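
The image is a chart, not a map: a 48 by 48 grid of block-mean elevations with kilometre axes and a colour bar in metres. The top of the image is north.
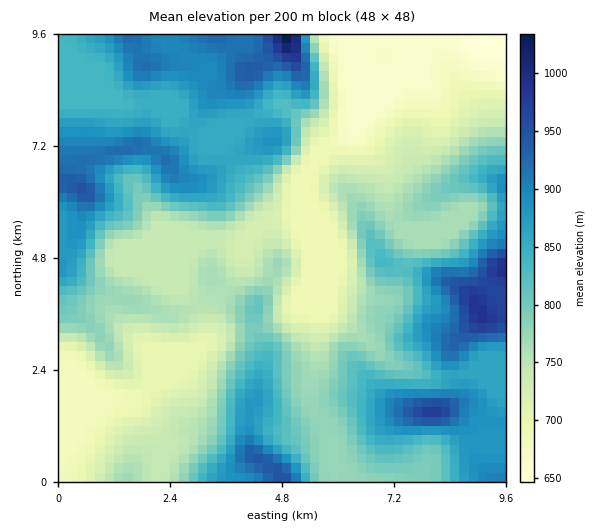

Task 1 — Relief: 650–1040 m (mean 800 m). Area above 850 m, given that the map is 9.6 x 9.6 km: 27.9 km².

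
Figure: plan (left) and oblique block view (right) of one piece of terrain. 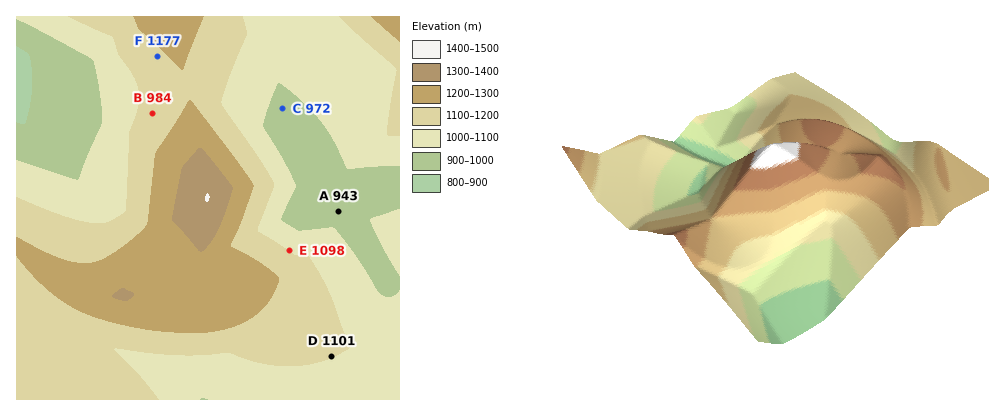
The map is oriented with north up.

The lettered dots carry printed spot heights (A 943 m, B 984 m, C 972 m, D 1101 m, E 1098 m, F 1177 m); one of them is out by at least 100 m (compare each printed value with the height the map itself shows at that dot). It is B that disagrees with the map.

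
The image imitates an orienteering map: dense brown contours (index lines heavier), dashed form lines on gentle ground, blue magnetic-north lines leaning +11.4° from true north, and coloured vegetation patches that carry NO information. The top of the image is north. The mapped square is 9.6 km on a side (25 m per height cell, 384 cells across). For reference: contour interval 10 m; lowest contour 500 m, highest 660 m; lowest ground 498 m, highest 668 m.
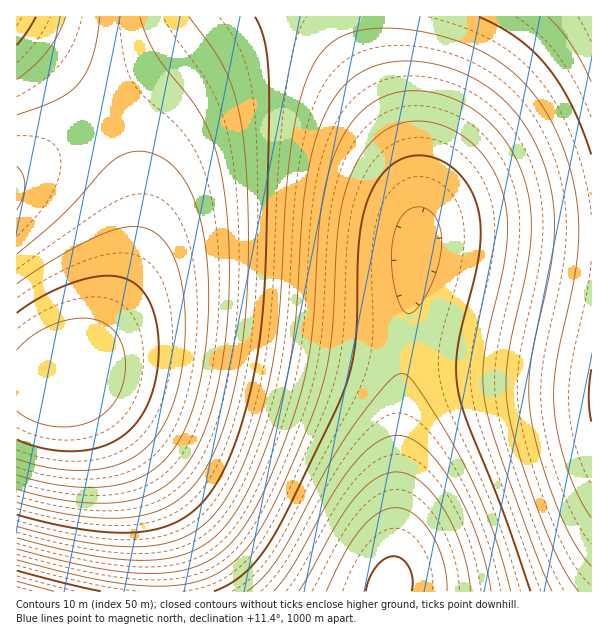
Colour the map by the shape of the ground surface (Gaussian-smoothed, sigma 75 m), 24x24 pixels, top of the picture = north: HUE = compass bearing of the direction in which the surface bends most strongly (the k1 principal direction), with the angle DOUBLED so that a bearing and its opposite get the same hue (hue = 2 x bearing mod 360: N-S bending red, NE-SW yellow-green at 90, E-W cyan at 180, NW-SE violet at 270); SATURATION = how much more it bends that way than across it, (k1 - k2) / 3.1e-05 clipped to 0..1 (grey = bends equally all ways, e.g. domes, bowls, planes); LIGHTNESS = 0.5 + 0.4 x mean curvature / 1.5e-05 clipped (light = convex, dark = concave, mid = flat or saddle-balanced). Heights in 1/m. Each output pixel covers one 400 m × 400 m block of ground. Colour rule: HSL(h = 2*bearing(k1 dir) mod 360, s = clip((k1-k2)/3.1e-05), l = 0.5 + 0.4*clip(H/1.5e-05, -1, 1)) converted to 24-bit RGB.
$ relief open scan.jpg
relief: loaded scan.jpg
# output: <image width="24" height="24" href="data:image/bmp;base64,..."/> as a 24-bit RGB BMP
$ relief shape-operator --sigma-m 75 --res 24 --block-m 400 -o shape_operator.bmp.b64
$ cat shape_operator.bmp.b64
<image width="24" height="24" href="data:image/bmp;base64,Qk32BgAAAAAAADYAAAAoAAAAGAAAABgAAAABABgAAAAAAMAGAAATCwAAEwsAAAAAAAAAAAAAin6GiZ2Sk7akoc24st/Jw+zX0/Xh0vnfw/vXg/q5OvmdC9qADYpZC0AwCyglDh0lEhMhHxQfKRQcYCQunzEzzWJP3qmI7+C+jKCkkbqsms63p97Dt+nPx/HZ1fbg0/jcx/bTkOq1VtugLbmOIXhsEzo9DB0nChMpDA4nFREiLB4uWztGkFtRvpZw3cyb9PLLn7q+oc/DqN7JsujPvu/VyvPb1Pbe1fbbxO/MmNuya8KlRqGeLl5xFytDChIpBgstBwosDQ4mJSQ+UExdiINrurqD29+m8vfTuNDUud/Xu+jZv+7axfLbyvPbz/Pa0fLVvubDncqwea6sUXSVMkF1GB5RBwosAwUwBAcvCxAvJTJXS2N1cJV7pL6M0eKs8PfU1ePn0+zp0e/nz/HkzPLgyvHbye7Ux+rLuNq6n7uufIykUFGYNC+BGxZkCAdBAAEzAQUyCxhOI0B0RneSb6iWmMSSy+Ox7vfU3uft3O7v2vHt2fLr1PDly+zbxOfPv9/Bssyynayue3akW0mhPSuRIBR7CgVfAAE8AAdFCSBzIEyWQYavcrevmMmeyeK17fbV3uPt3eju3O3v3O/t3O7pzubawt3KutK6sb6umpinfm6nXUSqPSehHxGUBgGCAANhAAxrAyWcG1O5QIrHeLrBn8quyN+47PPR3N3v3eHu3uTt3+fs4enq1N7axdHFwMe3tLOqmpGlemqpVUKxMyWyEw2vAAKhAAmFABKRACjBE1DdSYXUf7HIp8i9ytq87O/N4d3u4t7t5N/s5uHq5+Do2dDUzsLAxbmxtKejm4+jc2unR0WxJyy0Dhm0AA+qABCQABeaACjIFErfSnnSf6HDqL+8zdK46ubC6eDr7N/s7d7q7d7n5tDZ3cHI1bO1zK6puqKeopCjcXChSlWoLUCoFSykAhuaABSAABiHBSmuHUe/QmrBeI+xoK6qysSo5daw6+Dk7Nvi69Lb6cfS5rzG4rG53Kmr1Kqkw6ScpZOZeHmbUWKgMk2dGjiUCCSFABZtABdxDCqOI0OfQ1+lcH6foZqTxLGV4cWd18G83re647K55qy15qew5aSo4qOi3ayizambrZaTg4GWWWqYOFSSHzyFDSdxAhVXAhVXECdwJT6BQ1eKaXGKmIuCvaGC3LWJxa6P0J2Q25OP4pGR5pOU55mX5qSd5LKi1rCct5yRloeTYm2OP1WGJDx2ECVeBRJABRE9ESNVJThmQU9xY2h1j4Bwt5Vv16d3uK9bxJRl0Yht24Z2442A55mM6amY6bqj3reewaCPnYWEbWuGRlB6KTdnEyBMBg4tBw8sER08IzFOPElbWWRkhHphr45d0J5ljJ80taA9x5BJ04tc3JFv456C6K+U7MGj472fyaGMqIF8hmqCU0xwLS9ZFRo8CQ4qCRAqDhYmHyo5NENITFhKeXdSo41Qx5tWVHsZhJUmsqgxyqRB1KJd3qp35reP7Mai58Ce0J6Is3ZykV5xa0ltPC5PGRYwDA0nDREmERciGSMnKzk0QFA6ZW9ElJBHvqBILmkQUYUdfKEsr706ysBY1b104MGM6sqf57+c1JaDvmhrok9tej9qUCxWJRczEg4lDg8lEhchGSQnKDkxNVA0U2s/fIpHr6lKEnERLIkdTaAtd7c+o8FayMt12MmL5Mqb5LmX1Yp+x2BwtENzjzZzailoORtGFg0mEA4lFBknIC81LEZBN1pDRHBCZIhNkaNWEH4rGpMtKaYuSLc6eL5WpsNyzs6H3MaV3a+Q1Hp3zFh1wjh7oS99fiZ2UR1cJxM9GBIyHSI7JztGMVVSOWdUQ3lUT4tQcp1cD49IF59II65JM7tITr9MhL1rs8KCz76O1KCI0G93z1B8zTCEsiiIkyOFax9zPRpXKBxLJyxPL0dYNmVmO3VmQoVmTZRmW6BkD6NpFa1lH7diLb9gQcFfYbhilrV7vrOIx41/y2Z80EiE0yuOwCSTpyGUhyGMVyFxPCZlMjVlOFRsPHN3PoV5QpN5SaB5Vap8E7ePF7uDHr97KcF2OsByVbVxdqlzqqSDt3d4xFyDz0CN1iiYyyGfuSGjoiSjcyiMUTJ+PT57QmF/QoCKQZaOQqONRa6NT7WRG8q7HMelIMWVKcKLNryESrKAZ6B+kZR/p26CvFKNzDmY1iik0yKsySKzuSi4jjGmaT6XTUqRTW2TSo2cRqikQ7OhQ76hTMGjLsTXJ9LJKMqwLMKfNreURaqOWpmLcHuImmKRs0iaxjak0yqv2CW61ifEzS7Npzu+f0qvXlamWHenVJitTrW2Sr+yScewTMyz"/>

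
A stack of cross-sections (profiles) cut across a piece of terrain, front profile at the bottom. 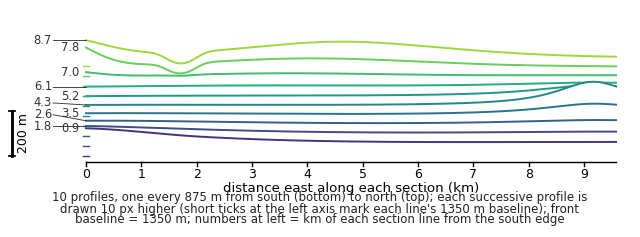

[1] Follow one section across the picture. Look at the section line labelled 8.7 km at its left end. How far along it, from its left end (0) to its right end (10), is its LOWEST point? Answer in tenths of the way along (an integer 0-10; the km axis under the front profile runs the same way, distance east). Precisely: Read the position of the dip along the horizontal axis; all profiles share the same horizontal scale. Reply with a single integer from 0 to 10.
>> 2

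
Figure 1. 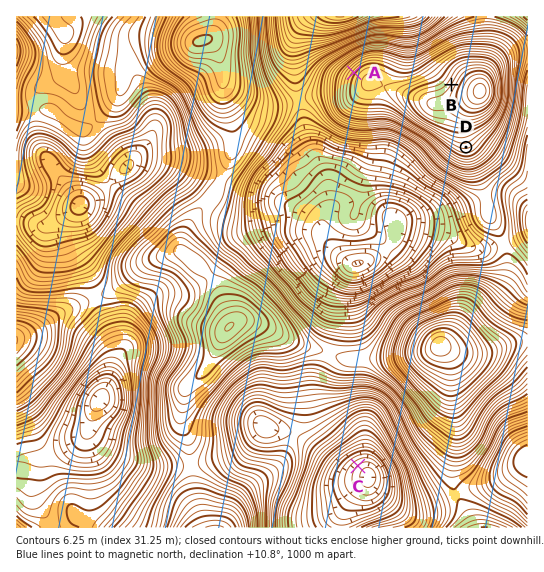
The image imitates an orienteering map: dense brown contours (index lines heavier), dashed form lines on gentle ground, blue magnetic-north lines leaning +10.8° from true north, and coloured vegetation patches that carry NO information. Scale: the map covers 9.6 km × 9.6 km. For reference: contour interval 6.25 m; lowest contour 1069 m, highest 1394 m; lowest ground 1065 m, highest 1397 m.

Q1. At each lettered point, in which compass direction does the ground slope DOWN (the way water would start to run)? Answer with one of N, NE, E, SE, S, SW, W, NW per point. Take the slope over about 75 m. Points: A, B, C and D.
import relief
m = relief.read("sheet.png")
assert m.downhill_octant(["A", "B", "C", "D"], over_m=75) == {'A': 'NW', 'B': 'NW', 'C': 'SE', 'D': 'S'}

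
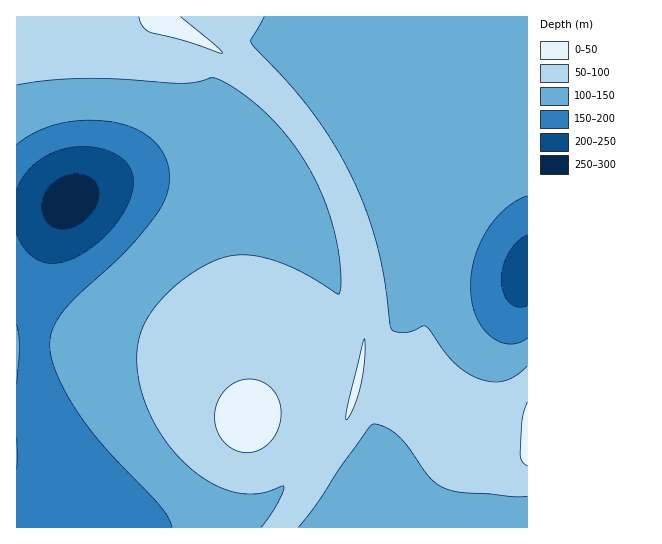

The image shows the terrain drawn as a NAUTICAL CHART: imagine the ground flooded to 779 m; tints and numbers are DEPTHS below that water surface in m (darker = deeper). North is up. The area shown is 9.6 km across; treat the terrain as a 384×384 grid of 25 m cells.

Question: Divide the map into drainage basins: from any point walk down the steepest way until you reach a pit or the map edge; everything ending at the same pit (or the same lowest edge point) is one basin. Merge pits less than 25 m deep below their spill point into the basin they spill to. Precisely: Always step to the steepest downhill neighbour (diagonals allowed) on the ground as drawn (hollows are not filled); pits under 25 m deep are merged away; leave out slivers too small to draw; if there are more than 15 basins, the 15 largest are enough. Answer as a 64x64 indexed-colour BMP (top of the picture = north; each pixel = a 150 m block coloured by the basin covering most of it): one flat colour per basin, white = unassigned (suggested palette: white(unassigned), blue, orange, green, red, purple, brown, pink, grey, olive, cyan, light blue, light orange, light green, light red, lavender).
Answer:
<image width="64" height="64" href="data:image/bmp;base64,Qk12CAAAAAAAAHYAAAAoAAAAQAAAAEAAAAABAAQAAAAAAAAIAAATCwAAEwsAABAAAAAAAAAA////ALR3HwAOf/8ALKAsACgn1gC9Z5QAS1aMAMJ34wB/f38AIr28AM++FwDox64AeLv/AIrfmACWmP8A1bDFABERERERERERERERERERERETMzMzMzMzMzMzMzMzMzMzEREREREREREREREREREREREzMzMzMzMzMzMzMzMzMzMRERERERERERERERERERERERMzMzMzMzMzMzMzMzMzMxERERERERERERERERERERERETMzMzMzMzMzMzMzMzMzERERERERERERERERERERERERMzMzMzMzMzMzMzMzMzMRERERERERERERERERERERERETMzMzMzMzMzMzMzMzMxEREREREREREREREREREREREREzMzMzMzMzMzMzMzMzERERERERERERERERERERERERETMzMzMzMzMzMzMzMzMREREREREREREREREREREREREREzMzMzMzMzMzMzMzMxERERERERERERERERERERERERETMzMzMzMzMzMzMzMzEREREREREREREREREREREREREREzMzMzMzMzMzMzMzMRERERERERERERERERERERERERETMzMzMzMzMzMzMzMxEREREREREREREREREREREREREREzMzMzMzMzMzMzMzERERERERERERERERERERERERERETMzMzMzMzMzMzMzMREREREREREREREREREREREREREREzMzMzMzMzMzIiIhERERERERERERERERERERERERERETMzMzMzMzMyIiIiERERERERERERERERERERERERERERMzMzMzIiIiIiIiIRERERERERERERERERERERERERERETMyIiIiIiIiIiIhERERERERERERERERERERERERERERIiIiIiIiIiIiIiEREREREREREREREREREREREREREREiIiIiIiIiIiIiIRERERERERERERERERERERERERERESIiIiIiIiIiIiIhERERERERERERERERERERERERERERIiIiIiIiIiIiIiEREREREREREREREREREREREREREREiIiIiIiIiIiIiIRERERERERERERERERERERERERERERIiIiIiIiIiIiIhEREREREREREREREREREREREREREREiIiIiIiIiIiIiERERERERERERERERERERERERERERESIiIiIiIiIiIiIRERERERERERERERERERERERERERERIiIiIiIiIiIiIhEREREREREREREREREREREREREREREiIiIiIiIiIiIiERERERERERERERERERERERERERERESIiIiIiIiIiIiIRERERERERERERERERERERERERERERIiIiIiIiIiIiIhEREREREREREREREREREREREREREREiIiIiIiIiIiIiEREREREREREREREREREREREREREREiIiIiIiIiIiIiIRERERERERERERERERERERERERERESIiIiIiIiIiIiIhERERERERERERERERERERERERERERIiIiIiIiIiIiIiEREREREREREREREREREREREREREREiIiIiIiIiIiIiIRERERERERERERERERERERERERERESIiIiIiIiIiIiIhERERERERERERERERERERERERERESIiIiIiIiIiIiIiERERERERERERERERERERERERERERIiIiIiIiIiIiIiIREREREREREREREREREREREREREREiIiIiIiIiIiIiIhERERERERERERERERERERERERERESIiIiIiIiIiIiIiERERERERERERERERERERERERERESIiIiIiIiIiIiIiIRERERERERERERERERERERERERERIiIiIiIiIiIiIiIhERERERERERERERERERERERERERIiIiIiIiIiIiIiIiEREREREREREREREREREREREREREiIiIiIiIiIiIiIiIREREREREREREREREREREREREREiIiIiIiIiIiIiIiIhERERERERERERERERERERERERESIiIiIiIiIiIiIiIiERERERERERERERERERERERERESIiIiIiIiIiIiIiIiIRERERERERERERERERERERERERIiIiIiIiIiIiIiIiIhERERERERERERERERERERERERIiIiIiIiIiIiIiIiIiERERERERERERERERERERERERIiIiIiIiIiIiIiIiIiIREREREREREREREREREREREREiIiIiIiIiIiIiIiIiIhEREREREREREREREREREREREiIiIiIiIiIiIiIiIiIiEREREREREREREREREREREREiIiIiIiIiIiIiIiIiIiIREREREREREREREREREREREiIiIiIiIiIiIiIiIiIiIhEREREREREREREREREREREiIiIiIiIiIiIiIiIiIiIiEREREREREREREREREREREiIiIiIiIiIiIiIiIiIiIiIREREREREREREREREREREiIiIiIiIiIiIiIiIiIiIiIhERERERERERERERERERIiIiIiIiIiIiIiIiIiIiIiIiERERERERERERERERERIiIiIiIiIiIiIiIiIiIiIiIiIRERERERERERERERERIiIiIiIiIiIiIiIiIiIiIiIiIhERERERERERERERESIiIiIiIiIiIiIiIiIiIiIiIiIiEREREREREREREREiIiIiIiIiIiIiIiIiIiIiIiIiIiIRERERERERERERIiIiIiIiIiIiIiIiIiIiIiIiIiIiIhERERERERERESIiIiIiIiIiIiIiIiIiIiIiIiIiIiIi"/>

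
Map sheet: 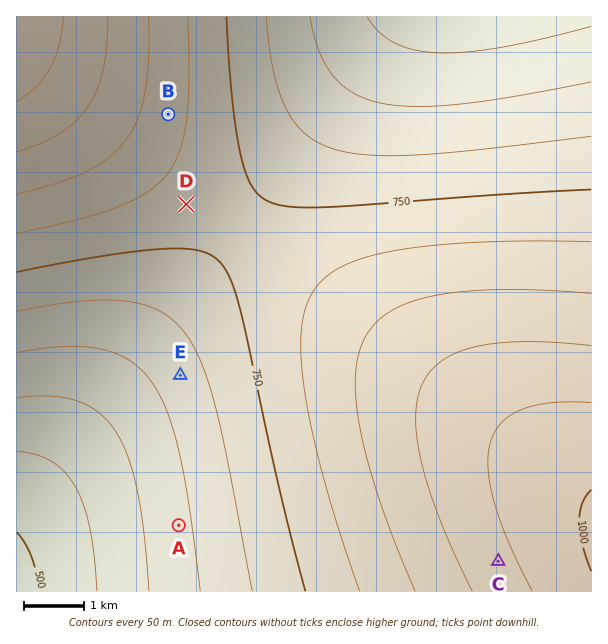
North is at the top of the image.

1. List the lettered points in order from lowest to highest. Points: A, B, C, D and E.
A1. A E D B C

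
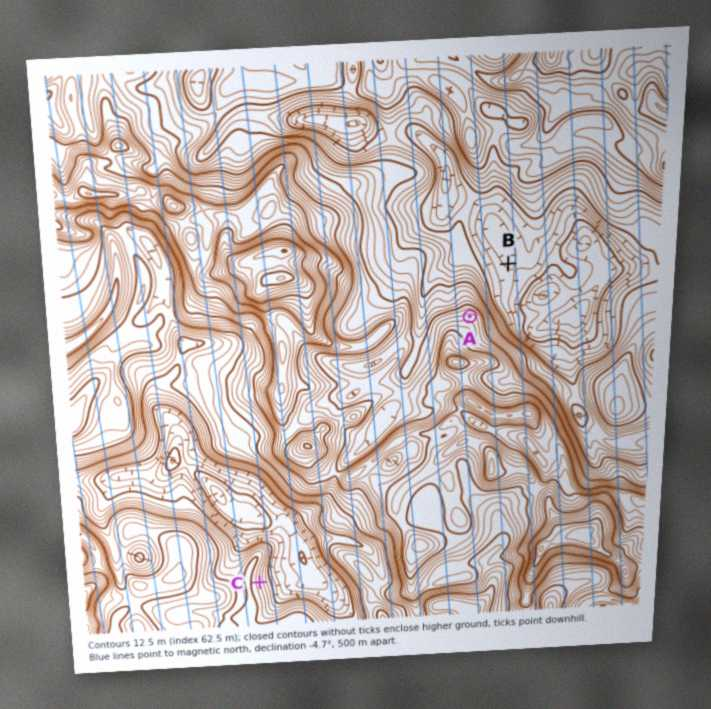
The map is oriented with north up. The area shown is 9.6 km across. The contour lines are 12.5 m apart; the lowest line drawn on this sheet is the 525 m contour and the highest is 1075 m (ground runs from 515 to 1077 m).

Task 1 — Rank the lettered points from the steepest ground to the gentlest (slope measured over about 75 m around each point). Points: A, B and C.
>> C A B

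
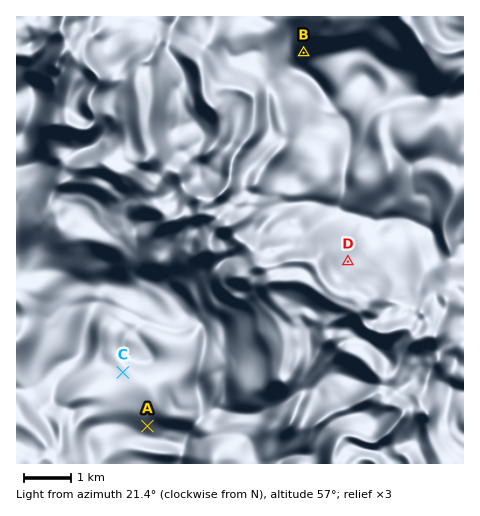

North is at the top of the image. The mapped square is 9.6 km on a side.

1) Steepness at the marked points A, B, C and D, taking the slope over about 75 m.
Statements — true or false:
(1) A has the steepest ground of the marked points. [false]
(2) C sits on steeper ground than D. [false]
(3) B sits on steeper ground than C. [true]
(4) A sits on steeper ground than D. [false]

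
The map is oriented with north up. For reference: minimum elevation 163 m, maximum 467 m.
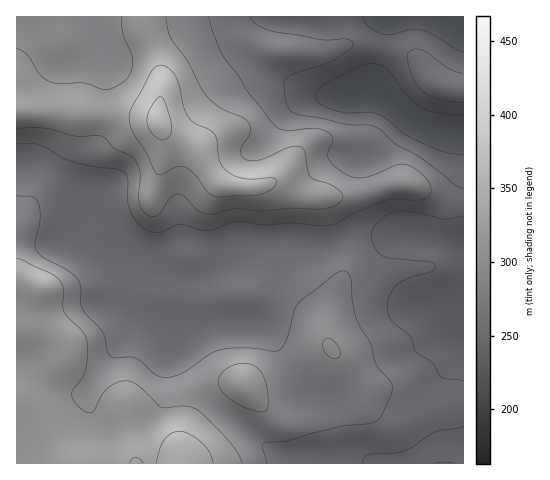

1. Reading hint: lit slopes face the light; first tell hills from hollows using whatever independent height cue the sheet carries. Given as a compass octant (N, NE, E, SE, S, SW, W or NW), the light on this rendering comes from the N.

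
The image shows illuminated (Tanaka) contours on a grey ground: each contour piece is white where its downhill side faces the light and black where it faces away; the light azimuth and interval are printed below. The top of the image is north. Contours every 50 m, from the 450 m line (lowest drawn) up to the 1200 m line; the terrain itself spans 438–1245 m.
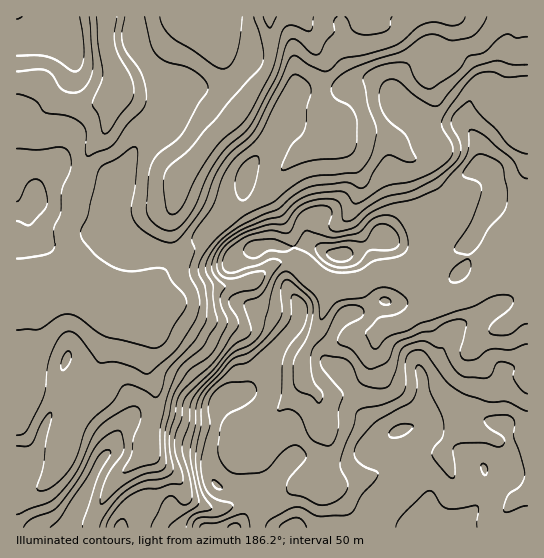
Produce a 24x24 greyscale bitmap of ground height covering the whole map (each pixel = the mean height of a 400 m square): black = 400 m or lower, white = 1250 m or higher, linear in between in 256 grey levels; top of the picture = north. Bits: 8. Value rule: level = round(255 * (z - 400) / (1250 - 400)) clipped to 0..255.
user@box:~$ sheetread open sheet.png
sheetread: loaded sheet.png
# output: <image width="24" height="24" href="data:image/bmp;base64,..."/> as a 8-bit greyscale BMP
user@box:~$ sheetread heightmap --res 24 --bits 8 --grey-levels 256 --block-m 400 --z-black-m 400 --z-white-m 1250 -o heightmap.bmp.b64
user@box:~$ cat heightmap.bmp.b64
<image width="24" height="24" href="data:image/bmp;base64,Qk12BgAAAAAAADYEAAAoAAAAGAAAABgAAAABAAgAAAAAAEACAAATCwAAEwsAAAABAAAAAAAAAAAAAAEBAQACAgIAAwMDAAQEBAAFBQUABgYGAAcHBwAICAgACQkJAAoKCgALCwsADAwMAA0NDQAODg4ADw8PABAQEAAREREAEhISABMTEwAUFBQAFRUVABYWFgAXFxcAGBgYABkZGQAaGhoAGxsbABwcHAAdHR0AHh4eAB8fHwAgICAAISEhACIiIgAjIyMAJCQkACUlJQAmJiYAJycnACgoKAApKSkAKioqACsrKwAsLCwALS0tAC4uLgAvLy8AMDAwADExMQAyMjIAMzMzADQ0NAA1NTUANjY2ADc3NwA4ODgAOTk5ADo6OgA7OzsAPDw8AD09PQA+Pj4APz8/AEBAQABBQUEAQkJCAENDQwBEREQARUVFAEZGRgBHR0cASEhIAElJSQBKSkoAS0tLAExMTABNTU0ATk5OAE9PTwBQUFAAUVFRAFJSUgBTU1MAVFRUAFVVVQBWVlYAV1dXAFhYWABZWVkAWlpaAFtbWwBcXFwAXV1dAF5eXgBfX18AYGBgAGFhYQBiYmIAY2NjAGRkZABlZWUAZmZmAGdnZwBoaGgAaWlpAGpqagBra2sAbGxsAG1tbQBubm4Ab29vAHBwcABxcXEAcnJyAHNzcwB0dHQAdXV1AHZ2dgB3d3cAeHh4AHl5eQB6enoAe3t7AHx8fAB9fX0Afn5+AH9/fwCAgIAAgYGBAIKCggCDg4MAhISEAIWFhQCGhoYAh4eHAIiIiACJiYkAioqKAIuLiwCMjIwAjY2NAI6OjgCPj48AkJCQAJGRkQCSkpIAk5OTAJSUlACVlZUAlpaWAJeXlwCYmJgAmZmZAJqamgCbm5sAnJycAJ2dnQCenp4An5+fAKCgoAChoaEAoqKiAKOjowCkpKQApaWlAKampgCnp6cAqKioAKmpqQCqqqoAq6urAKysrACtra0Arq6uAK+vrwCwsLAAsbGxALKysgCzs7MAtLS0ALW1tQC2trYAt7e3ALi4uAC5ubkAurq6ALu7uwC8vLwAvb29AL6+vgC/v78AwMDAAMHBwQDCwsIAw8PDAMTExADFxcUAxsbGAMfHxwDIyMgAycnJAMrKygDLy8sAzMzMAM3NzQDOzs4Az8/PANDQ0ADR0dEA0tLSANPT0wDU1NQA1dXVANbW1gDX19cA2NjYANnZ2QDa2toA29vbANzc3ADd3d0A3t7eAN/f3wDg4OAA4eHhAOLi4gDj4+MA5OTkAOXl5QDm5uYA5+fnAOjo6ADp6ekA6urqAOvr6wDs7OwA7e3tAO7u7gDv7+8A8PDwAPHx8QDy8vIA8/PzAPT09AD19fUA9vb2APf39wD4+PgA+fn5APr6+gD7+/sA/Pz8AP39/QD+/v4A////AHJ9jYKXo6ayytfj2+fq4uLj5/f59vHk5V9ifYZ9lp2htNba3NbRztbi4ujw5+vn4WJXYoR1cn6QwdvT1dbMytTf4eLl4urs5F9XVHWCaGWUxdLKy9PRx9fn5uPh4ejm4k5YUGN2bGSSvdLMx8vFvM7i7u7n3dzh30JVUFNiamKHuNbRysS9ucnU3efn2drb1j9OUk1VXFh3oc7Wz8KzucbFx9rf0szJxT5MV05OS0tjfaPFzMKyxMe1vNjXxLvCwj5FVUhBPj1KY36gusa1urSorsbGvK+xtDs9RDw6OTk+Um6Lo73ArrWooaStt66lpDk3ODg4ODg6SnKQnrbAoq6tr6GcnqSqojc2Nzg4OTk9UnaDi6+jmpucn5qbo52cnTs6Njk+QD9AVYefmZucsr2qopucpKKbm0Y/Nz5ERD07TWaRoqCnrbC0uqKZoKidm0xENj9GPCokP1BecoCcmomcqZ2YmKennE1JNTtHOyYbLExZVV95g3p5iZGXmKCsoUhGOjZDPScbIEJbVk5WXF5lcnN/l6mpmz8/Oy82PC8iGytLVkxKSktXaGltfqGejDY2NSgkNTgwIhwqSU9LSElTY2xyg5aKfTEtKiIZKDQ0KyAbNVBMR0pYbHNwgol9gSsqLiUVHjIzLygeIkdNSFFdbWddbYJ+gi8wOy8XJjAvKiAkHjVDPEhVX1pUWGxzb0BDRy4bMSwkGhQgICcvLzU3Pk1TUVVdXT5CRCsbMiYXEhIdGBoeKC0rLjdBP0ZUWA=="/>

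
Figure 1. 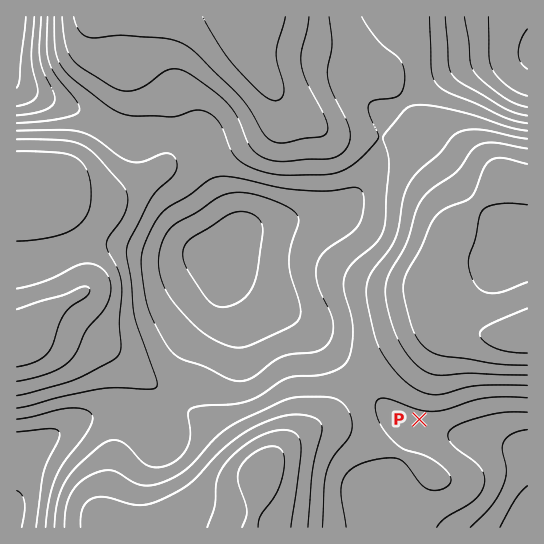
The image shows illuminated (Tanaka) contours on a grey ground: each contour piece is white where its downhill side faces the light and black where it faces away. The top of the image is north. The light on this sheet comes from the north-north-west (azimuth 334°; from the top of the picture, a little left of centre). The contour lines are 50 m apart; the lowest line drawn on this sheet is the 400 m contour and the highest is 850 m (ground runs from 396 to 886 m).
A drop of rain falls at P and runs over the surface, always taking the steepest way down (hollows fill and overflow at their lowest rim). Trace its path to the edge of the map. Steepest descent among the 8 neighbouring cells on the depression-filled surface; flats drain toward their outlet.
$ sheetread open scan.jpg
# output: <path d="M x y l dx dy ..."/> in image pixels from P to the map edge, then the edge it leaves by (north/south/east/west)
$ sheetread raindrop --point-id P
<path d="M419 419l0 4 6 6 2 0 2 1 14 1 2 2 6 0 2 1 12 1 1 2 5 0 2 1 6 0 2 1 16 2 1 1 4 0 1 1 4 0 2 2 6 1 4 3 3 0 5 2"/>
exit: east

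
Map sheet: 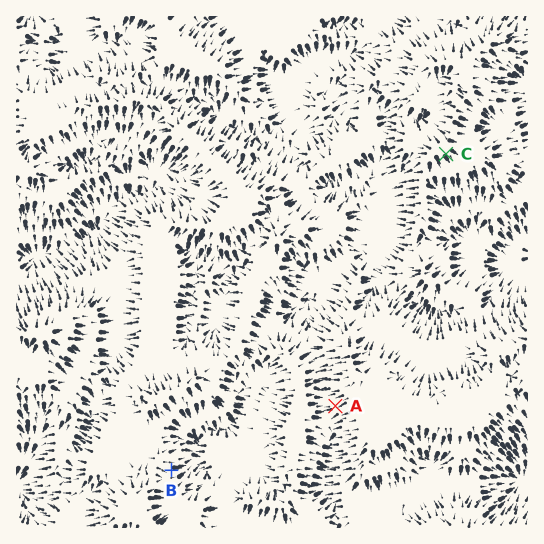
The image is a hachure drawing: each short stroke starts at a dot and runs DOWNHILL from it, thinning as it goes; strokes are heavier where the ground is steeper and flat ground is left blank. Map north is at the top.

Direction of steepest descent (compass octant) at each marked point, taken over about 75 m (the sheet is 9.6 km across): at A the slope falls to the W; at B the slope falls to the E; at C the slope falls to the SE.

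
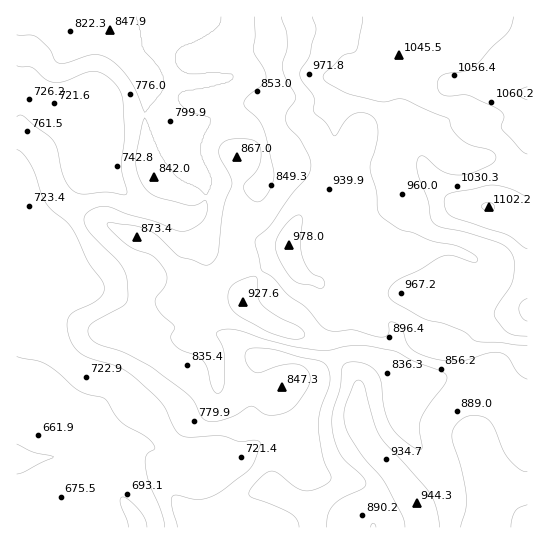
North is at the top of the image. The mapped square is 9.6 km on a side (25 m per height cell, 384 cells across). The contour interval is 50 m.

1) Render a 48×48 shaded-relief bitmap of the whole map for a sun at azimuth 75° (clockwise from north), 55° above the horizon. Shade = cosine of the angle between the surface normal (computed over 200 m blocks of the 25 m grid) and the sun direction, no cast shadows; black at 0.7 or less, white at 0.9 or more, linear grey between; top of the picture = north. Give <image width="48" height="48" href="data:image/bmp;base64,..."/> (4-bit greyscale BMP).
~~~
<image width="48" height="48" href="data:image/bmp;base64,Qk32BAAAAAAAAHYAAAAoAAAAMAAAADAAAAABAAQAAAAAAIAEAAATCwAAEwsAABAAAAAAAAAAAAAAABEREQAiIiIAMzMzAERERABVVVUAZmZmAHd3dwCIiIgAmZmZAKqqqgC7u7sAzMzMAN3d3QDu7u4A////AJqrqZl1WrUDeJmZmYdVVnZ5qEXOp2d3eJmqqphle6IFiZmZiHZmZneJljbepmZ3iJmZqphmq2E5qXeId3iYd3eJc0ruplZ4mZmZqpd5uTOMuXZWZ5u5h3d2Mn39lUV5q4iZqpiKpTfLqHZVWLy5dmVCFc7rdEaKzIiZmZmZdFq5mYdlR7yoVEMRS+7JVFibzIiJmZmYZHmYiYdlR6uWMiIkrv2WRHms3HiZmZiHZndniHZWZ5qFIRJJ79p1Rom9yoiZmYh2ZlRWd2VoiZl0EBJ9/rhlV5q8uYmZmYdlVVZmVWeJiJhkEAOv/JdlaJq8qZmZiIZUVnd1RGmZd4mWEATP65h2aJq7mZmYh3ZVd3ZkM2q5dXq4MAXf2piHd5q6mZmXZmd3dlVERHq6dovLYQXP2piHd4qpiJmGVXiHVERFVXvLhovdgQTO2pmHdomYdoh1Voh1Q0VWZovcqIrNgRbOuZh2VnmXZohlZ3ZUNFZnd5zsqZmYQ1m7mGQjRomFVoh2ZURERWdniKzbh1MzR5mHZBAleJh0RYh2UzRmZ4iImau3MQFXiHdlZjNomHdUNJh1Q0Z3eJmJmZljEmm6d4h4qFV4h2ZTM5h1VWd4iId4iIYzabunaKmZhkV3Z3dURJh2d3d3dmZnmXQ3vKl1arqXVFZneZhkRZmHiXZlVGZnmXRay5ZEerqFNWd4q7lkRZmYiHVURXd3moZ6ymNHnMqGVniJu7l1VZmZhlVERWd3mod4lzJ6vLqYd3iJq6l1RJmYdURERWeJqoeHZCS8qqqZmId4qqh1Q5mYZDRDRniquXd2QifdmKqpmYd4mYdkIZmYUiIzR5vMqFRmUzntmJqph3d3d2QyAJmHMQI1et7bl0JodDjcqZmYZWZVVDIiI6l0IRN6vN25hjJ6lTa8qImGVnYzMyJGiLlTVVet3LmHhjOKljSKqZmFaIUhNFaKu6hFmYm8uGVnmESKl0RpmaqFaZURRnis3JZIu6mpciWaqVSKmFRXiap1aYMliIisy3Vay6mHMDrLmFR5mHVVaKlliWNZqpiaqUR7y6mGEH3JmEN5qXZlWKhmmFSLqpiZiDWcy5iFEqypliSKqWVlV5h3h1aqqZiHZVesypiFJKuZhTaaqGVlV5mIh1eamHd1Mom8upiGJJqZlleal1VVV6qHZ3iZhmZlM6vLqYiGNYmZmHeIdURmV6qGV5iIdmd2Vby6mIiFNYmZmHZmZURWZ6p1V5h3d3ZmZsupiImFNYmYiHZmd2VEV4hkaHZWd2VVVqqIiZh0JIqYiIh3eHUyRWZWiHZWd2VWd4dniZhjFKupmZh2ZkECRWZ4mYhmeId4iHZGiZdCJ7uZmZh2VCEkV3iYiZl3iYeJmXZFiYY0erqYiIh1RDNFZ4mXeKqZmXZ4mXZWeIZXq6mYiIh2ZVVFVoh2aKupmYZXiYdnd3d5zJmZmIh2ZlVERoh2aKuZmZdmd4d4h3eL3JmZmYhlVVVURoh2aKupmZh2ZoiIiIic25mZmZhlVUVUV4dmaJupmZmHZg=="/>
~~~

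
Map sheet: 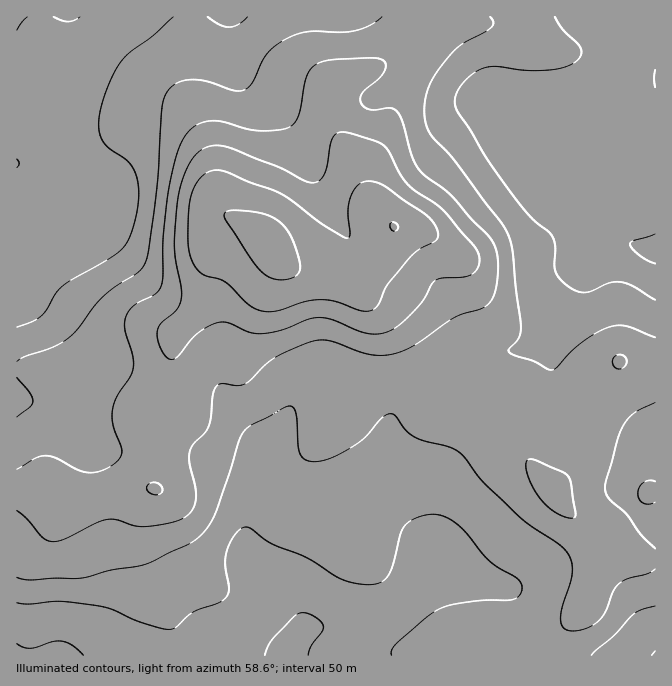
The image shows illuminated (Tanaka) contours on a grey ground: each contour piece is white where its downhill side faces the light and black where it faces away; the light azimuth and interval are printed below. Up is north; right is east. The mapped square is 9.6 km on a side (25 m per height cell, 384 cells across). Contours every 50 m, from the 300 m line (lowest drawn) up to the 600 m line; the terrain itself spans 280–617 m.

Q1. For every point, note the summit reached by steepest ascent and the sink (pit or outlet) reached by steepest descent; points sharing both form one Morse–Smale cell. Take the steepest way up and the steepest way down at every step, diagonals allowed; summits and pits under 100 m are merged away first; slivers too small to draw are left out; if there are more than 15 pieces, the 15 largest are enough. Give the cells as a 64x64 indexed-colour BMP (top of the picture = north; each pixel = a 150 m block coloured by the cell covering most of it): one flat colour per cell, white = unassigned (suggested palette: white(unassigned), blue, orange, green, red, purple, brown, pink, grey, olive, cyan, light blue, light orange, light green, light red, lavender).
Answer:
<image width="64" height="64" href="data:image/bmp;base64,Qk12CAAAAAAAAHYAAAAoAAAAQAAAAEAAAAABAAQAAAAAAAAIAAATCwAAEwsAABAAAAAAAAAA////ALR3HwAOf/8ALKAsACgn1gC9Z5QAS1aMAMJ34wB/f38AIr28AM++FwDox64AeLv/AIrfmACWmP8A1bDFABEREREREREREREREREREREREREREREREREREREREREREREREREREREREREREREREREREREREREREREREREREREREREREREREREREREREREREREREREREREREREREREREREREREREREREREREREREREREREREREREREREREREREREREREREREREREREREREREREREREREREREREREREREREREREREREREREREREREREREREREREREREREREREREREREREREREREREREREREREREREREREREREREREREREREREREREREREREREREREREREREREREREREREREREREREREREREREREREREREREREREREREREREREREREREREREREREREREREREREREREREREREREREREREREREREREREREREREREREREREREREREREREREREREREREREREREREREREREREREREREREREREREREREREREREREREREREREREREREREREREREREREREREREREREREREREREREREREREREREREREREREREREREREREREREREREREREREREREREREREREREREREREREREREREREREREREREREREREREREREREREREREREREREREREREREREREREREREREREREREREREREREiIiIREREREREREREREREREREREREREREREREREREiIiIiIiIiERERERERERERERERERERERERERMRERERESIiIiIiIiIRERERERERERERERERERERERERMzERERERIiIiIiIiIhERERERERERERERERERERERERMzMxEREREiIiIiIiIiERERERERERERERERERERERERMzMzMRERESIiIiIiIiIREREREREREREREREREREREREzMzMxERERIiIiIiIiIREREREREREREREREREREREREzMzMzEREREiIiIiIiIhEREREREREREREREREREREREzMzMzMxERESIiIiIiIiERERERERERERERERERERERETMzMzMzERERIiIiIiIiIhERERERERERERERERERETMzMzMzMzMxEREiIiIiIiIiIRERERERERERERERERETMzMzMzMzMzERESIiIiIiIiIhERERERERERERERERERMzMzMzMzMzMxERIiIiIiIiIiERERERERERERERERERMzMzMzMzMzMzEREiIiIiIiIiIREREREREREREREREREzMzMzMzMzMzMzMyIiIiIiIiIiEREREREREREREREREzMzMzMzMzMzMzMzIiIiIiIiIiIREREREREREREREREzMzMzMzMzMzMzMzMiIiIiIiIiIhERERERERERERERETMzMzMzMzMzMzMzMyIiIiIiIiIiIRERERERERERERETMzMzMzMzMzMzMzMzIiIiIiIiIiIiERERERERERERETMzMzMzMzMzMzMzMzMiIiIiIiIiIiIhEREREREREREzMzMzMzMzMzMzMzMzMyIiIiIiIiIiIiERERERERERMzMzMzMzMzMzMzMzMzMzIiIiIiIiIiIiIRERERERESIjMzMzMzMzMzMzMzMzMzMiIiIiIiIiIiIiERERESIiIiIzMzMzMzMzMzMzMzMzMyIiIiIiIiIiIiIRERESIiIiIiMzMzMzMzMzMzMzMzMzIiIiIiIiIiIiIhERESIiIiIiIzMzMzMzMzMzMzMzMzMiIiIiIiIiIiIiERESIiIiIiIjMzMzMzMzMzMzMzMzMyIiIiIiIiIiIiIhESIiIiIiIiIzMzMzMzMzMzMzMzMzIiIiIiIiIiIiIiIiIiIiIiIiIzMzMzMzMzMzMzMzMzMiIiIiIiIiIiIiIiIiIiIiIiIzMzMzMzMzMzMzMzMzMyIiIiIiIiIiIiIiIiIiIiIiIjMzMzMzMzMzMzMzMzMzIiIiIiIiIiIiIiIiIiIiIiIjMzMzMzMzMzMzMzMzMzMiIiIiIiIiIiIiIiIiIiIiIiMzMzMzMzMzMzMzMzMzMyIiIiIiIiIiIiIiIiIiIiIiMzMzMzMzMzMzMzMzMzMzIiIiIiIiIiIiIiIiIiIiIiIzMzMzMzMzMzMzMzMzMzMiIiIiIiIiIiIiIiIiIiIiIzMzMzMzMzMzMzMzMzMzMyIiIiIiIiIiIiIiIiIiIiIjMzMzMzMzMzMzMzMzMzMzIiIiIiIiIiIiIiIiIiIiIjMzMzMzMzMzMzMzMzMzMzMiIiIiIiIiIiIiIiIiIiIiMzMzMzMzMzMzMzMzMzMzMyIiIiIiIiIiIiIiIiIiIiMzMzMzMzMzMzMzMzMzMzMzIiIiIiIiIiIiIiIiIiIiIzMzMzMzMzMzMzMzMzMzMzMiIiIiIiIiIiIiIiIiIiIiMzMzMzMzMzMzMzMzMzMzMyIiIiIiIiIiIiIiIiIiIiIzMzMzMzMzMzMzMzMzMzMzIiIiIiIiIiIiIiIiIiIiIiIjMzMzMzMzMzMzMzMzMzMiIiIiIiIiIiIiIiIiIiIiIiIiMzMzMzMzMzMzMzMzMyIiIiIiIiIiIiIiIiIiIiIiIiIiMzMzMzMzMzMzMzMzIiIiIiIiIiIiIiIiIiIiIiIiIiIjMzMzMzMzMzMzMzMiIiIiIiIiIiIiIiIiIiIiIiIiIiIjMzMzMzMzMzMzMyIiIiIiIiIiIiIiIiIiIiIiIiIiIiIzMzMzMzMzMzMz"/>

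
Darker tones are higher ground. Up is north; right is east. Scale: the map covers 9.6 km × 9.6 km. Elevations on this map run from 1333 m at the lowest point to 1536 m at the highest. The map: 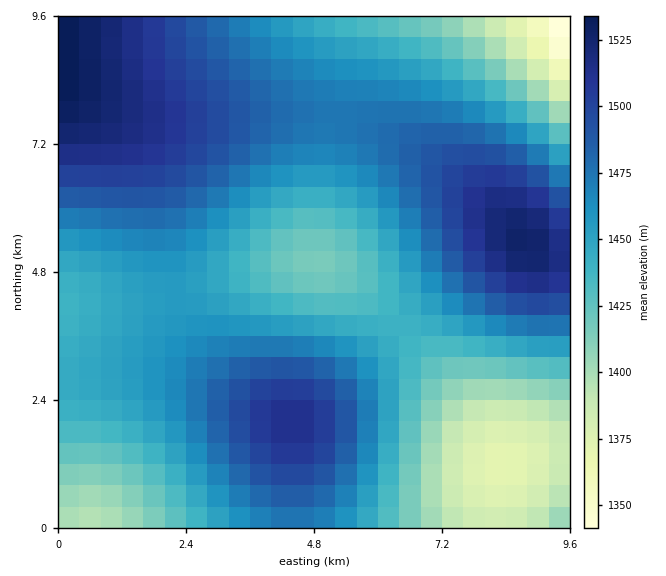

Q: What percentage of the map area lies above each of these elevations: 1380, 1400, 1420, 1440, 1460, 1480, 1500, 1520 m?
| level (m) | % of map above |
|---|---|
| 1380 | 96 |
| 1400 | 91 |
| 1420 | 84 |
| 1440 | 72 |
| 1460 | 50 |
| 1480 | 30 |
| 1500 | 15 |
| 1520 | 4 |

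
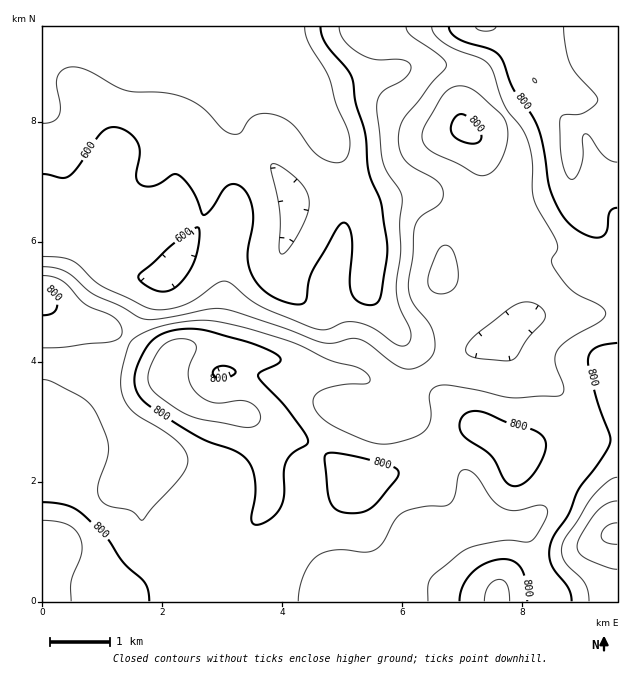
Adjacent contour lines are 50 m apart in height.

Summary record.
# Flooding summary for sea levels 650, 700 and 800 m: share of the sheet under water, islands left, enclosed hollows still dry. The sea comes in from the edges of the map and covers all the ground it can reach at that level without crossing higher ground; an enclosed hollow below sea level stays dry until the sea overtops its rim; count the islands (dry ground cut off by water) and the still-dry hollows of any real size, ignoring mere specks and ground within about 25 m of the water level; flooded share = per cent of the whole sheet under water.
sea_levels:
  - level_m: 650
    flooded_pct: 29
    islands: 0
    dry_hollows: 0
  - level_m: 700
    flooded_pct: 34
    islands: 0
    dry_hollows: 0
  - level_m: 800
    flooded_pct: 81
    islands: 2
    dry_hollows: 0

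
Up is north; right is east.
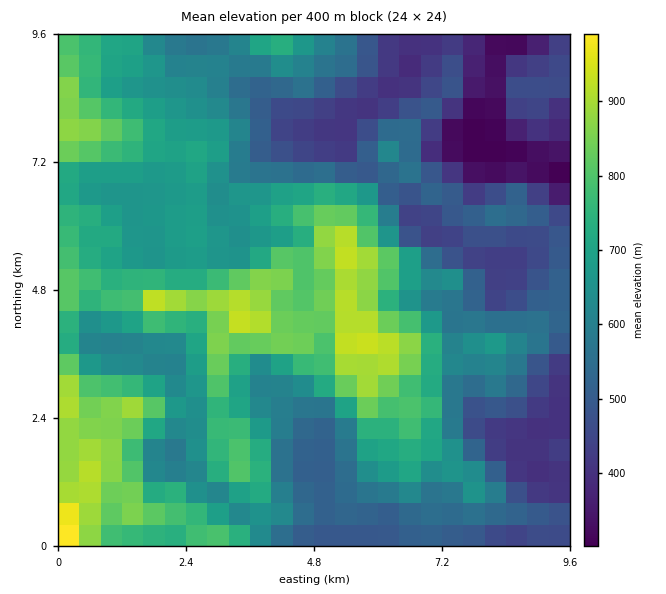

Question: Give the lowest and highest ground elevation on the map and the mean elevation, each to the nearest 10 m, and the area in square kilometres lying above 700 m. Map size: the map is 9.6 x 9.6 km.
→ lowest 280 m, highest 1020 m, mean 630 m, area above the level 31.4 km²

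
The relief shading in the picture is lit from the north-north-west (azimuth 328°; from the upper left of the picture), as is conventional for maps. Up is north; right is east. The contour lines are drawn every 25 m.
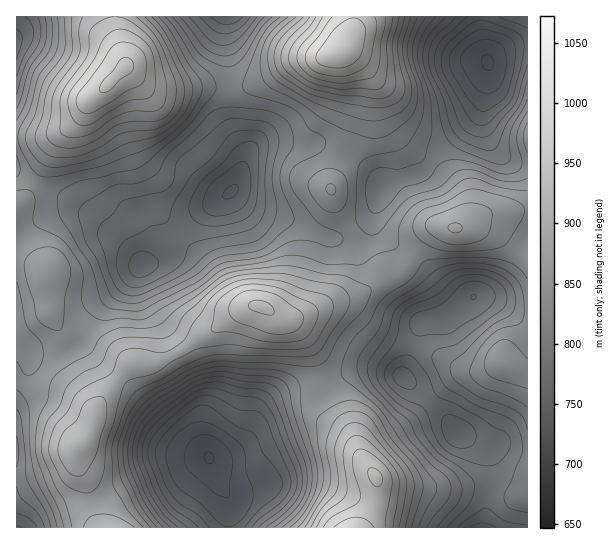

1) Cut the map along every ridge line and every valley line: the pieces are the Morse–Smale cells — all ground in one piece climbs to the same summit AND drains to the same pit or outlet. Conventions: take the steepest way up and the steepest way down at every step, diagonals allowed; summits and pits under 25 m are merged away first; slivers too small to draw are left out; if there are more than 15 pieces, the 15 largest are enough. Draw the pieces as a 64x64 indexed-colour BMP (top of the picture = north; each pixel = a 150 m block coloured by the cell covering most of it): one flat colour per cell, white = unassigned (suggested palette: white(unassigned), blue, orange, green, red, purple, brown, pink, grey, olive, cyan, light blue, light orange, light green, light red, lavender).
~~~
<image width="64" height="64" href="data:image/bmp;base64,Qk12CAAAAAAAAHYAAAAoAAAAQAAAAEAAAAABAAQAAAAAAAAIAAATCwAAEwsAABAAAAAAAAAA////ALR3HwAOf/8ALKAsACgn1gC9Z5QAS1aMAMJ34wB/f38AIr28AM++FwDox64AeLv/AIrfmACWmP8A1bDFAJkAAAAA//////////8iIiIiIiIiIiIAAAAAAAAAAAAAmZAAAAD///////////IiIiIiIiIiIgAAAAAAAAAAAACZmZkAD///////////8iIiIiIiIiIiIAAAAAAAAAAAAJmZmZmXf//////////yIiIiIiIiIiIgAAAAAAAAAAAAmZmZmZd3f////////yIiIiIiIiIiIiAAAAAAAAAAAACZmZmZl3d3///////yIiIiIiIiIiIiIAAAAAAAAAAAAJmZmZl3d3d3f/////IiIiIiIiIiIiIgAAAAAAAAAAAAmZmZmXd3d3d3f///8iIiIiIiIiIiIgAAAAAAAAAAAACZmZmXd3d3d3d3d38iIiIiIiIiIiIgAAAAAAAAAAAAAJmZmZd3d3d3d3d3d0RCIiIiIiIiIiAAAAAAAAAAAAAAmZmZmXd3d3d3d3d3REQiIiIiIiIiAAAAAAAAAAAAAACZmZmZl3d3d3d3d3REREIiIiIiIiIAAAAAAAAAAAAAAJmZmZmXd3d3d3d3dERERCIiIiIiIAAAAAAAAAAAAAAAmZmZmZl3d3d3d3d0REREIiIiIiIAAAAAAAAAAAAAAACZmZmZmXd3d3d3d3REREQiIiIiIAAAAAAAAAAAAAAAAJmZmZmZd3d3d3d3dEREREIiIiIgAAAAAAAAAAAAAAAAmZmZmZkHd3d3d3dEREREREIiIgAAAAAAAAAAAAAAAACZmZmZkAB3d3d3d0REREREREREAAAAAAAAAAAAAAAAAAmZmZmQAAd3d3d0REREREREREQAAAAAAAAAAAAAAAAACZmZmQAAB3d3d0RERERERERERAAAAAAAAAAAAAAAAAAAmZmQAAAAAAd3RERERERERERAAAAAAAAAAAAAAAAAAACZmZAAAAAAAABEREREREREREAAAAAAAAAAAAAAAAAAAAAAwAAAAAAAAAREREREREREQAAAAAAAAAAAAAAAAAAAAADMAAAAAAAAAEREREREREQAAAAAAAAAAAAAAAAAAAAAAMzAAAAAAAAAAERERERERAAAAAAAAAAAAAAAAAAAAAAMzMAAAAAAAAAAAERERERAAAAAAAAAAAAAAAAAAAAAAMzMwAAAAAAAAAAABEREQzMAAAAAAAAAAAAAAAAAAAAAzMzMAAAAAAAAAAAABEMzMzMAAAAAAAAAAAAAAAAAAADMzMzMAAAAAAAAAAMzMzMzMzMAAAAAAAAAAAAAAAAAAMzMzMzAAAAAAAAAAzMzMzMzMzMwAAAAAAAAAAAAAAAAzMzMzMwAAAAAAAAzMzMzMzMzMzMwAAAAAAAAAAAAAADMzMzMzAAAAAAAAzMzMzMzMzMzMzAAAAAAAAAAAAAADMzMzMzMwAAAAAAzMzMzMzMzMzMzMAAAAAAAAAAAAMzMzMzMzMzIgAAAAzMzMzMzMzMzMzMAAAAAAAAAAAAAzMzMzMzMzIiIAAAzMzMzMzMzMzMzMAAABgAAAAAAAAbMzMzMzMzMiIiAAzMzMzMzMzMzMzMwAAZmYAAAAAAAZgzMzMzMzIiIiIAzMzMzMzMzMzM90wAAZmZgAAAAAGZmAMzMzMzIiIiIhVMzMzMzMzMz3d3dAAZmZmZgAABmZmYADMzMzIiIiIhVVTMzMzMzM93d3dAABmZmZmZmZmZmZgAADMAIiIiIiFVVUzMzMz3d3d3dAAAGZmZmZmZmZmZmAAAAAIiIiIiIVVVVUzM93d3d3d0AAAZmZmZmZmZmZmYAAACIiIiIiIVVVVVVPd3d3d3d3QAABmZmZmZmZmZmZgAAiIiIiIiIhVVVVVVd3d3d3d3QAAAAZmZmZmZmZmZmAAiIiIiIiIiFVVVVVVXd3d3d3dAAAAERZmZmZmZmZmYACIiIiIiIiFVVVVVVVd3d3d3d3QAAERERFmZmZmZmZgAAiIiIiIiIVVVVVVVV3d3d3d3dAAERERERZmZmZmZgAACIiIiIiIVVVVVVVVVd3d3d3d0AERERERFmZmZmYAAAAAiIiIiIhVVVVVVVVbvd3d3d27ERERERERZmZmYAAAAACIiIiIiFVVVVVVVVu7u7u7u7sREREREREWZmYAAAqqqqiIiIiIVVVVVVVVu7u7u7u7uxEREREREREWZgAACqqqqoiIiIVVVVVVVVW7u7u7u7u7sRERERERERFgAAAKqqqqqIiIhVVVVVVVVbu7u7u7u7uxERERERERERAAAAqqqqqqiIiFVVVVVVVVu7u7u7u7u7EREREREREREAAACqqqqqqIiIVVVVVVVVW7u7u7u7u7sREREREREREQAAAKqqqqqqiIVVVVVVVVVbu7u7u7u7uxEREREREREREAAAqqqqqqqqVVXu7u7u7gAAu7u7u7u7EREREREREREQAACqqqqqqqpVXu7u7u7uAAAAu7u7u7sRERERERERERAAAKqqqqqqqqru7u7u7u4AAAALu7u7uxEREREREREREAAAqqqqqqqqqu7u7u7u7gAAAAAAu7uxEREREREREREQAACqqqqqqqqu7u7u7u7uAAAAAAAAALERERERERERERAAAKqqqqqqqq7u7u7u7u4AAAAAAAAAARERERERERERAAAAqqqqqqqqru7u7u7u7gAAAAAAAAAAEREREREREREAAACqqqqqqqqu7u7u7u7uAAAAAAAAAAAREREREREREQAAAKqqqqqqqu7u7u7u7u4AAAAAAAAAABERERERERERAAAA"/>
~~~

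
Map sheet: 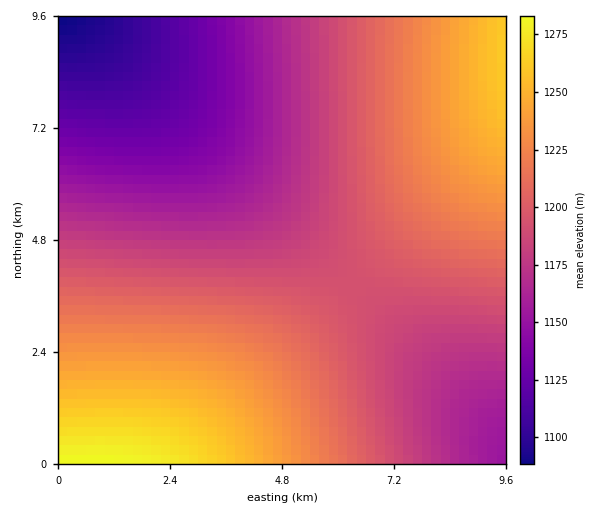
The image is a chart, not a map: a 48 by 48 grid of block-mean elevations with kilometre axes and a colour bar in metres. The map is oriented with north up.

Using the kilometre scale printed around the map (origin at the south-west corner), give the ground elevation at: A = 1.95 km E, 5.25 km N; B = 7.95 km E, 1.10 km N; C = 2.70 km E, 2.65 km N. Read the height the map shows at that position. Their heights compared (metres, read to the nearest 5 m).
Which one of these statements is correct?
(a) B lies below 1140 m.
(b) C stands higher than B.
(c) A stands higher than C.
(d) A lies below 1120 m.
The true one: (b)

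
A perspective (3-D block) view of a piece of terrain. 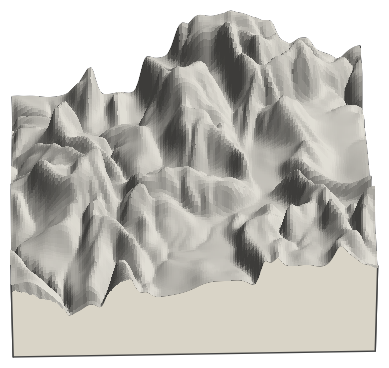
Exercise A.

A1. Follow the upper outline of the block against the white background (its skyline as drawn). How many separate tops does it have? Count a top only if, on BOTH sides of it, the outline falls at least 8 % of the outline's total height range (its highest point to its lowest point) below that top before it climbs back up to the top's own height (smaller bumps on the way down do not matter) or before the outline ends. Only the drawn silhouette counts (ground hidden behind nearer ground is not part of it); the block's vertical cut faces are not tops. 2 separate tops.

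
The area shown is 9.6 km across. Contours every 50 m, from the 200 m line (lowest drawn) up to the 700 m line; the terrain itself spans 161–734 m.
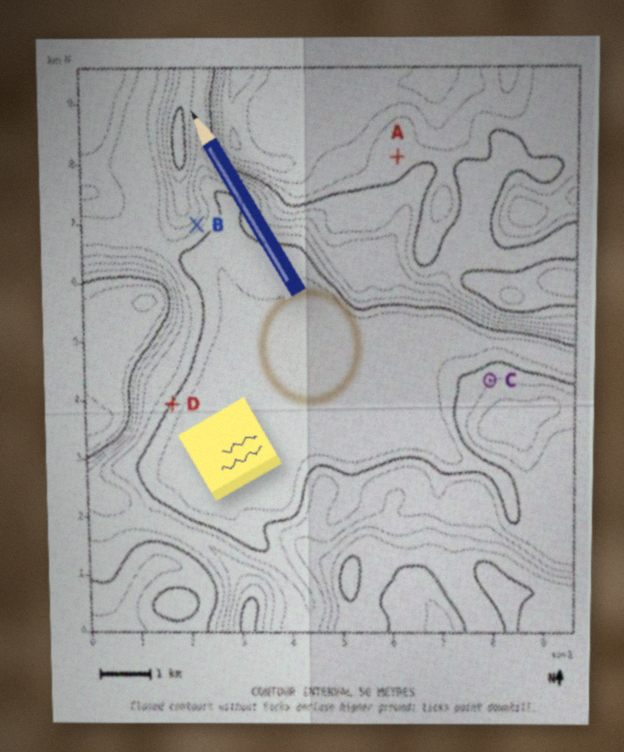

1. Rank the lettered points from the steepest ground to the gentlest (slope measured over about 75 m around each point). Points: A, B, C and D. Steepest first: B D C A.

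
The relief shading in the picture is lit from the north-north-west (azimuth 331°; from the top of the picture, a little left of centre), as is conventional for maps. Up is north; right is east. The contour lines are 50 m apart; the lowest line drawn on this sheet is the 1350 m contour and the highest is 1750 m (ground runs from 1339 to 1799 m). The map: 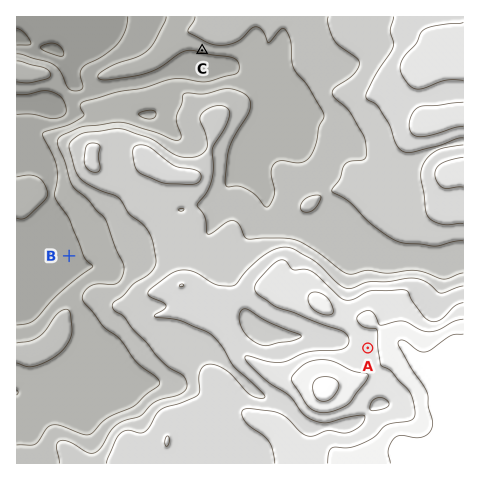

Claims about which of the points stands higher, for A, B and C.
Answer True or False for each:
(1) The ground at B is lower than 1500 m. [True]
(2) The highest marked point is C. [False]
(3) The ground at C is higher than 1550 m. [False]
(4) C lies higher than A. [False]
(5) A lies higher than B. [True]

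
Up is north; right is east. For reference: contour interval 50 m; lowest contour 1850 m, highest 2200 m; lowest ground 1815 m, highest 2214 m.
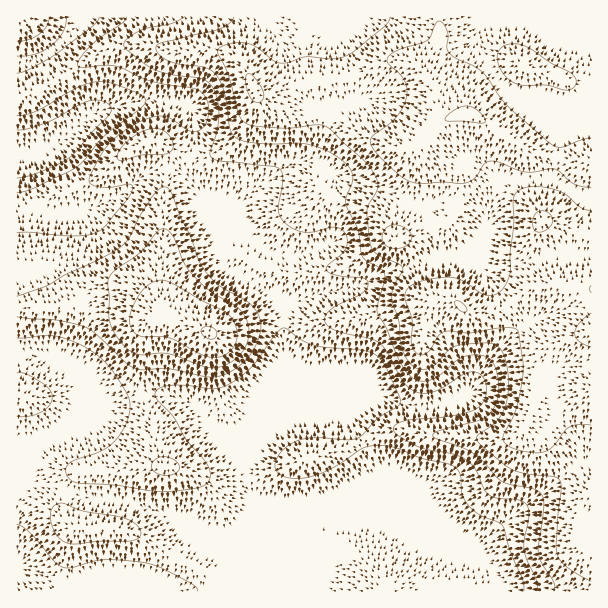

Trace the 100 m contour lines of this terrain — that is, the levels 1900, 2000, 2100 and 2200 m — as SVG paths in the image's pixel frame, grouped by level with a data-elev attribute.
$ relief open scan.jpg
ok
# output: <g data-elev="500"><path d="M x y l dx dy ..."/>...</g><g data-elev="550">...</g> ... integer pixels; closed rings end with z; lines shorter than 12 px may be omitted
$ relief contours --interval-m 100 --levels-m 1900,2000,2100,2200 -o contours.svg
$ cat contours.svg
<g data-elev="1900"><path d="M17 524l6 3 6 5 25 29 8 6 9 1 33-8 40 3 16 4 26 14 10 6 1 4"/><path d="M17 116l9-1 9-3 40-23 21-7 12 0 14 5 19 8 4 3 1 3-5 7-37 29-20 23-7 7-44 21-16 5"/><path d="M17 56l19-2 15-8 7-7 5-7 3-8 0-7"/><path d="M99 17l-6 9-37 28-27 15-12 4"/></g><g data-elev="2000"><path d="M159 474l8 2 7-2 5-4 0-5-3-4-6-3-6-1-6 1-5 4-2 5 3 4z"/><path d="M17 317l40 3 27 7 14 9 28 27 11 6 31 0 42 8 17-3 18-13 11-16 5-18-2-10-7-11-9-7-24-14-15-16-5-9-8-21-12-26-7-19-4-6-3-1-6 2-6 6-13 21-11 22-10 10-20 11-34 16-18 11-30 10"/><path d="M118 159l4 2 19-6 26-1 6-5 0-6-4-8-5-4-8-3-9 2-12 5-11 9-6 9z"/><path d="M183 17l-10 6-24 5-11 4-11 7-3 5 0 3 20 16 11 7 16 5 29 3 10 6 7 12 2 17-2 16-7 23 0 4 4 3 5 2 53 5 7 3 3 4 1 6-5 31 3 8 5 6 9 6 8 2 11 0 21-5 6 2 4 4 2 7-2 9-4 6-14 11-1 4 4 3 8 3 25 2 4 3 1 4-2 5-5 4-23 11-9 6-4 7 1 6 12 7 33 8 9 4 7 9 17 30 6 6 7 4 9 1 9-2 33-19 9 1 7 5 3 9-1 9-4 8-6 5-10 4-14 3-48 5-8 4-3 3 1 3 6 6 19 10 34 7 14 6 8 8 9 21 7 7 7 2 20 2 8 4 2 5 1 7-5 24 0 9 3 11 9 19 1 12"/></g><g data-elev="2100"><path d="M210 357l8 0 7-2 6-5 4-6 2-8-1-7-6-13-8-6-19-9-36-20-11 0-10 6-9 12-7 15 0 10 4 8 7 4 20 1 10 2 27 14z"/><path d="M390 17l-5 9-28 23-9 6-9 3-10 1-23-2-18 5-9 1-6-3-18-14-13-3-18 2-5 3-1 5 10 22 11 39 6 9 10 3 27 2 33-3 9 1 8 5 30 27 12 15 3 7 1 6-11 24 3 32 2 7 4 5 23 10 4 3-1 5-9 16-1 11 7 22 3 27 8 15 9 6 9 0 9-6 13-14 12-4 27-2 7 2 5 5 5 10 2 15 0 15-2 14-8 15-20 16-1 5 8 9 27 20 15 5 27 3 6 3 1 8-3 30-2 27 1 9 4 7 6 6 24 14"/></g><g data-elev="2200"><path d="M591 313l-12 10-4 10 3 8 13 6"/><path d="M460 311l5 1 2-3-5-6-6-2-1 1 0 3z"/><path d="M536 231l7 0 8-6 1-7-4-6-8-1-5 4-2 9z"/><path d="M469 122l13 1 3-1 1-2-9-10-10-4-12 4-10 9 2 2z"/></g>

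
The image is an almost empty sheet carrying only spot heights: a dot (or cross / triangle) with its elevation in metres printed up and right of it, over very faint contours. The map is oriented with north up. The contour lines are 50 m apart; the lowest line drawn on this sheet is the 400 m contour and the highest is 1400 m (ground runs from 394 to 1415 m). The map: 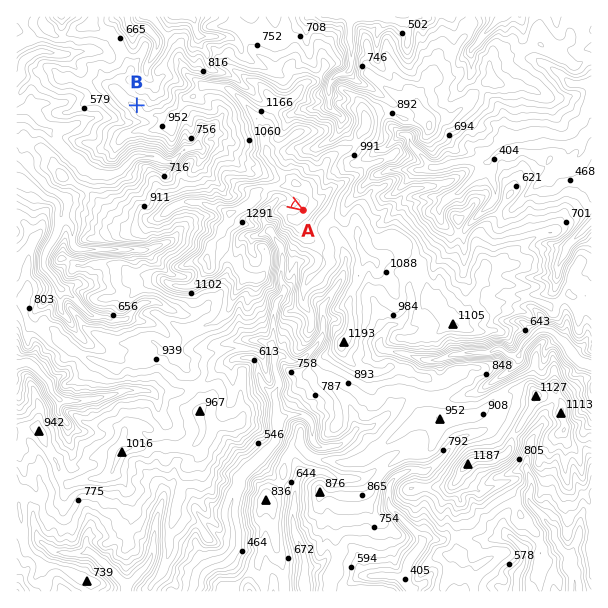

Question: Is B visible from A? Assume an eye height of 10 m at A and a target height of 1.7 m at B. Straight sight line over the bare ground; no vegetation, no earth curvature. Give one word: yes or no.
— no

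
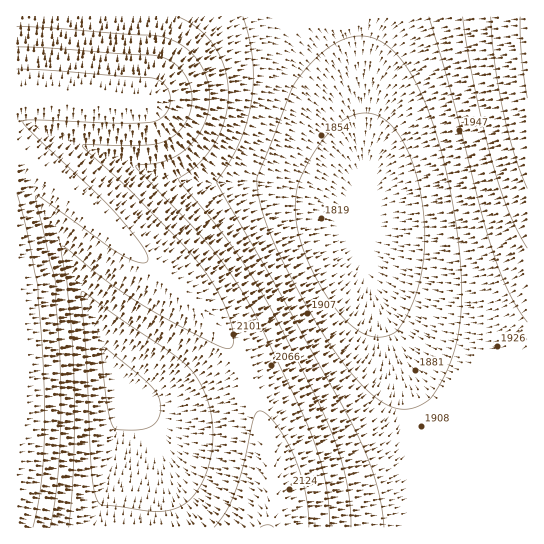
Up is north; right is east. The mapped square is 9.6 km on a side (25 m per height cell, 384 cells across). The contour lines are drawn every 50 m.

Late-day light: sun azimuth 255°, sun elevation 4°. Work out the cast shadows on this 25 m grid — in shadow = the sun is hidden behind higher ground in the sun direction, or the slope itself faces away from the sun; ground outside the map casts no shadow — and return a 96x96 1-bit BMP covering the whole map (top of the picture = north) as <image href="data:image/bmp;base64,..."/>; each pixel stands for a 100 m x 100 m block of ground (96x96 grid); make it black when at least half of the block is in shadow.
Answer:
<image width="96" height="96" href="data:image/bmp;base64,Qk2+BAAAAAAAAD4AAAAoAAAAYAAAAGAAAAABAAEAAAAAAIAEAAATCwAAEwsAAAIAAAAAAAAA////AAAAAAD/+AAAAAAf//AAAAD//gAAAAAf//wAAAD//4AAAAAf//4AAAD//+AAAAAf///AAAD///wAAAAf///gAAD///8AAAAP///4AAB////AAAAP///+AAB////wAAAP////AAB////4AAAP////gAB////8AAAP////gAB////8AAAf////gAA////+AAAf////AAA////+AAAf////AAA////+AAAf////AAA/////AAAf////AAA/////AAAf////AAA/////AAAf////AAAf////AAAf///+AAAf////AAA////+AAAf////AAA////+AAAf////AAA////+AAAf////AAB////+AAAf////AAB////8AAAf////AAB////8AAAf////AAD////8AAAf///+AAD////8AAAf///+AAD////8AAAf///+AAH////4AAAf///8AAH////4AAAf///8AAP////4AAAf///4AAP////4AAAf///4AAf////4AAAf///wAAf////4AAAf///gAA/////wAAAf///gAB/////wAAAf///AAB/////wAAAf//+AAD/////wAAAf//8AAH/////wAAAf//8AAH/////wAAAf//4AAP/////wAAAf//wAAf/////wAAAf//gAA//////wAAAf//gAB//////wAAAf//AAD//////wAAA//+AAD//////wAAA//8AAH//////wAAA//8AAP//////wAAA//4AAf//////wAAA//wAA///////gAAA//wAB///////gAAB//gAH///////gAAB//AAP///////gAAB//AAf///////gAAB/+AA////////gAAD/8AB////////gAAD/8AD////////AAAD/4AH////////AAAD/wAP////////AAAD/wA////////+AAAD/gB////////+AAAD/AD////////+AAAD+AH////////8AAAD+AP////////8AAAD8Af////////4AAAD4A/////////wAAADwB/////////wAAADgD/////////gAAADAP/////////AAAACAf//h/////+AAAAAA//wAP////8AAAAAB/+AAf////wAAAAAH/gAA/////AAAAAAP8AAB////4AAAAAAfgAAB///8AAAAAAA8AAAD///4AAAAAABgAAAD///8AAAAAAAAAAAH////AAAAAAAAAAAH////gAAAAAAAAAAP////wAAAAAAAAAAP////4AAAAAAAAAAP////8AAAAAAAAAAP////+AAAAAAAAAAf/////AAAAAAAAAAf/////gAAAAAAAAAf/////gAAAAAAAAAf/////wAAAAAAAAAf/////wAAAAAAAAAf/////4AAAAAAAAAf/////4AAAAAAAAAf/////4AAAAAAAAAP/////wAAAAAAAAAP/////wAAAAAAAAAH/////AAAAAAAAAAD////4AAAAAAAAAAA///8AAAAAAAAAAAAAAAAAAAAAAA="/>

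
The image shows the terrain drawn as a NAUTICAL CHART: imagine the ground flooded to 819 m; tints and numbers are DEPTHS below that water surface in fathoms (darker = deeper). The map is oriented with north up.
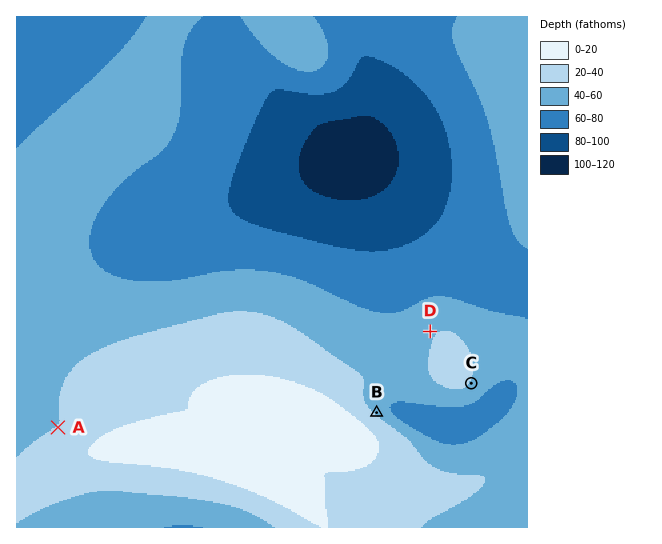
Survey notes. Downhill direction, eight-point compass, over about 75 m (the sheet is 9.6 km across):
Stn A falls NW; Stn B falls NE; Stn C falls SE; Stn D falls NW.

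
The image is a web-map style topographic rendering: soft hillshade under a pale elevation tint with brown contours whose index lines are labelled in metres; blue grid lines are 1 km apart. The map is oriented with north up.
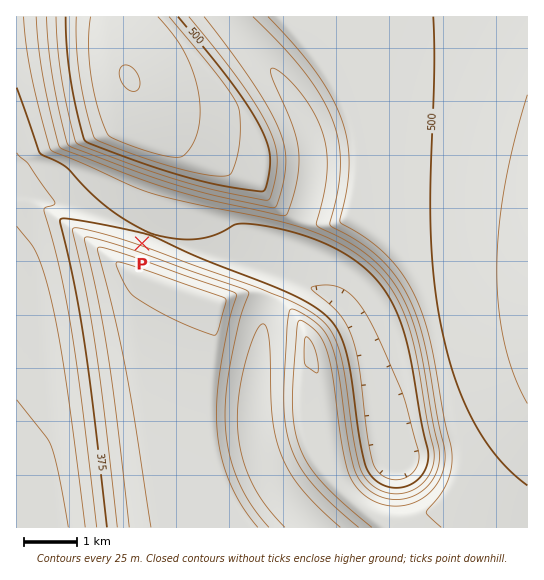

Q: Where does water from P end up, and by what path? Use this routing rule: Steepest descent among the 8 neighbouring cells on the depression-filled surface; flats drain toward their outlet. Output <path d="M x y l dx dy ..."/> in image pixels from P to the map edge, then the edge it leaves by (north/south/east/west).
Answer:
<path d="M142 243l0-12-9-4-11-2-1-2-3 0-4-2-15-4-5-3-4 0-9-4-4 0-6-3-14-2-2-2-12-1-1-1-25 0"/>
exit: west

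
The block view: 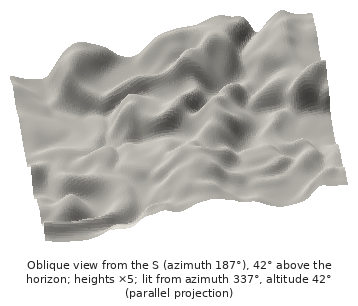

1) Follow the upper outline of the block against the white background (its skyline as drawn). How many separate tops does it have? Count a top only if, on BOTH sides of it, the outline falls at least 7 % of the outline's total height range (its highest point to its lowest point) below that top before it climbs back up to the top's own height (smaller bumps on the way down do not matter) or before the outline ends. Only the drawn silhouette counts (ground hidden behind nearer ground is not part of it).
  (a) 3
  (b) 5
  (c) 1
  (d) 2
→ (a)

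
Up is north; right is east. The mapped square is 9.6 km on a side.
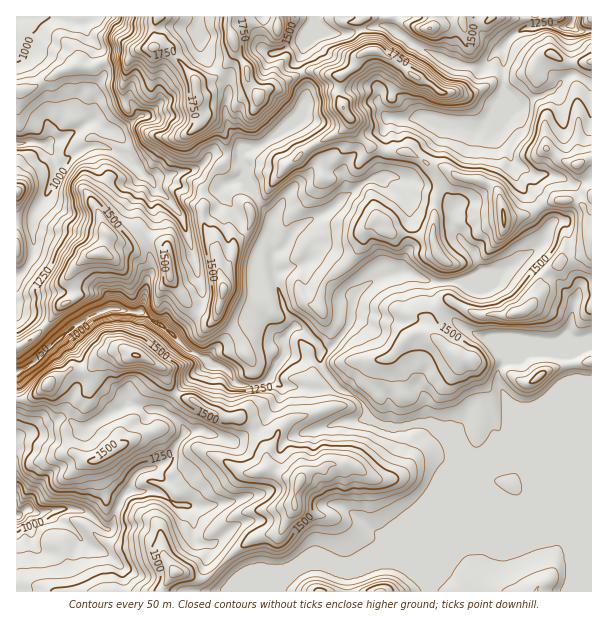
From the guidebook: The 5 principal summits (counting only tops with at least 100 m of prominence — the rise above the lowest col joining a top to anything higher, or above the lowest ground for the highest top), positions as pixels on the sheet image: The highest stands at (233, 39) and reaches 1847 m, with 1183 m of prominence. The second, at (375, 51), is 1837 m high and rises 293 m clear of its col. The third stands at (195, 83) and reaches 1830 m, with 136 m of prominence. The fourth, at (504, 218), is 1755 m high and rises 215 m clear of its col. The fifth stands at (137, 356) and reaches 1754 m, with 455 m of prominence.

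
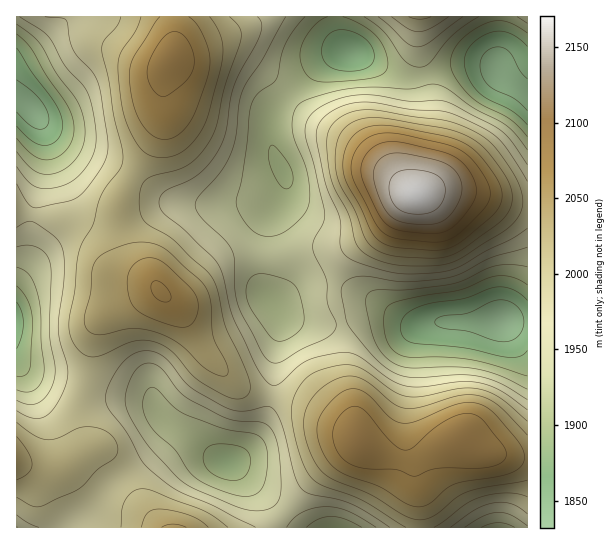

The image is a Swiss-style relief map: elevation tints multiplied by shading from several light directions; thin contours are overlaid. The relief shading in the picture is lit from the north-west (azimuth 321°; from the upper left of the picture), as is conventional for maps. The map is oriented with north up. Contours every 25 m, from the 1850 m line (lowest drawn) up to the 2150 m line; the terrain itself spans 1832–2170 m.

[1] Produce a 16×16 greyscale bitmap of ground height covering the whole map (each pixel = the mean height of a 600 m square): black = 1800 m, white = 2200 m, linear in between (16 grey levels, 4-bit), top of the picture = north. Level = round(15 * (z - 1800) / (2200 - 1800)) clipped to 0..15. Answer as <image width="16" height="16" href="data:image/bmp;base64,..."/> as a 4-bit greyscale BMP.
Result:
<image width="16" height="16" href="data:image/bmp;base64,Qk32AAAAAAAAAHYAAAAoAAAAEAAAABAAAAABAAQAAAAAAIAAAAATCwAAEwsAABAAAAAAAAAAAAAAABEREQAiIiIAMzMzAERERABVVVUAZmZmAHd3dwCIiIgAmZmZAKqqqgC7u7sAzMzMAN3d3QDu7u4A////AHd4iHZlaJhmiHd1RGiaqpmIh1REeburund2RWZ5qpqoVnZXh3iXZ3VHh3iGVmUzM0eZmXVFVDIiR5mpdFVVVDNXiZdlVniYZWeIdlVWi8yoZnh2VEad7bhEaIhkR6zMpyNoqXRHmph0JGmqdUVmVTI2ebqGQzRUIlZ4qodTNWUz"/>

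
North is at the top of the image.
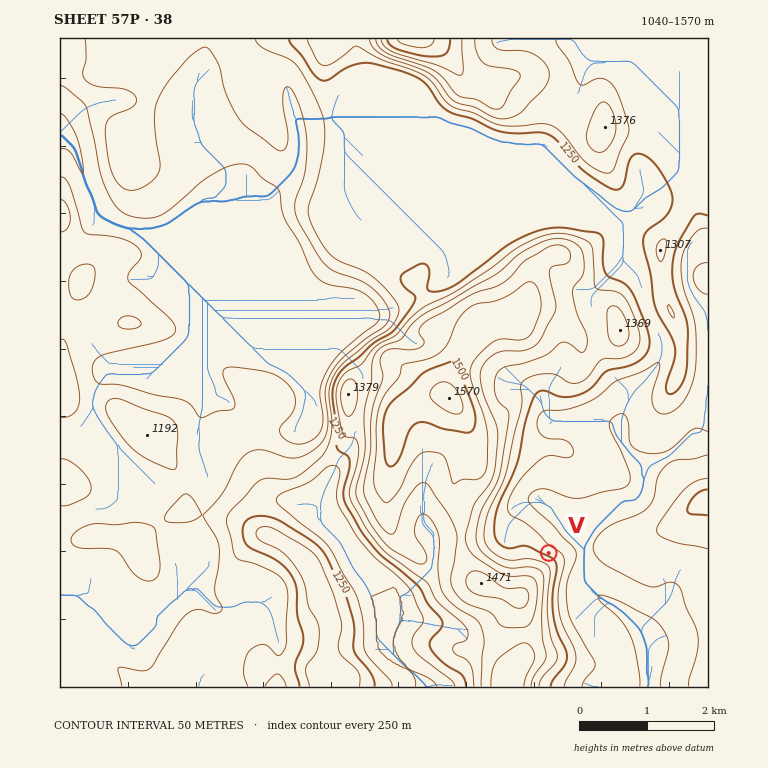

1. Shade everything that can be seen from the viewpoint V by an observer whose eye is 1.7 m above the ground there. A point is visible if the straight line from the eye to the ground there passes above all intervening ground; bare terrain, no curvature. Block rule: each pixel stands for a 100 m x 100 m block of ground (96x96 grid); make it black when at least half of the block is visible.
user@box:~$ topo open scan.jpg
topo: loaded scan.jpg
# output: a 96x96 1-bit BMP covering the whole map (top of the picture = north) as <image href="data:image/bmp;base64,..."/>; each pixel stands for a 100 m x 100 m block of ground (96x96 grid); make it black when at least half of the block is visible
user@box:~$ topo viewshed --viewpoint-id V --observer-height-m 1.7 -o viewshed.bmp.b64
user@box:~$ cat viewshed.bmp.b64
<image width="96" height="96" href="data:image/bmp;base64,Qk2+BAAAAAAAAD4AAAAoAAAAYAAAAGAAAAABAAEAAAAAAIAEAAATCwAAEwsAAAIAAAAAAAAA////AAAAAAAAAAAAAAAAAAAAAAAAAAAAAAAAAAAAAAAAAAAAAAAAAAAAAAAAAAAAAAAAAAAAAAAAAAAAAAAAAAAAAAAAAAAAAAAAAAAAAAAAAAAAAAAAAAAAAAAAAAAAAAAAAAAAAAAAAAAAAAAAAAAAAAAAAAAAAAAAAAAAAAMAAAAAAAAAAAAAAAcAAAAAAAAAAAAAAA8AAAAAAAAAAAAAAD8AAAAAAAAAAAAAAP8AAAAAAAAAAAAAA/8AAAAAAAAAAAAAB/8AAAAAAAAAAAAAH/8AAAAAAAAAAAAAf/8AAAAAAAAAAAMA//8AAAAAAAAAAAOD//8AAAAAAAAADAP///8AAAAAAAAADAf///8AAAAAAAAADgf///8AAAAAAAAADwf///8AAAAAAAAAD4f///8AAAAAAAAAD8f///8AAAAAAAAAD+////8AAAAAAAAAD/////8AAAAAAAAAD/////8AAAAAAAAAB/////4AAAAAAAAAA/////wAAAAAAAAAA/////wAAAAAAAAAA/////wAAAAAAAAAAf//H/8AAAAAAAAAAf/8H/8AAAAAAAAAAf/wH/8AAAAAAAAAA/4AH/8AAAAAAAAAA/wAH/8AAAAAAAAABnwAH/8AAAAAAAAADD4AH/8AAAAAAAAAHD8AH/8AAAAAAAAAAB////sAAAAAAAAAAA////EAAAAAAAAAAA////AAAAAAAAAAAA////AAAAAAAAAAAA////AAAAAAAAAAAB////AAAAAAAAAAAD////AAAAAAAAAAAH////AAAAAAAAAAB/////AAAAAAAAAAB//5/HAAAAAAAAAAA//48HAAAAAAAAAAAP/w4HAAAAAAAAAAAAfgwHAAAAAAAAAAAAfgQGAAAAAAAAAAAAPAAGAAAAAAAAAAAAAAAEAAAAAAAAAAAAAAAAAAAAAAAAAAAAAAAAAAAAAAAAAAAAAAAAAAAAAAAAAAAAAAAAAAAAAAAAAAAAAAAAAAAAAAAAAAAAAAAAAAAAAAAAAAAAAAAAAAAAAAAAAAAAAAAAAAAAAAAAAAAAAAAAAAAAAAAAAAAAAAAAAAAAAAAAAAAAAAAAAAAAAAAAAAAAAAAAAAAAAAAAAAAAAAAAAAAAAAAAAAAAAAAAAAAAAAAAAAAAAAAAAAAAAAAAAAAAAAAAAAAAAAAAAAAAAAAAAAAAAAAAAAAAAAAAAAAAAAAAAAAAAAAAAAAAAAAAAAAAAAAAAAAAAAAAAAAAAAAAAAAAAAAAAAAAAAAAAAAAAAAAAAAAAAAAAAAAAAAAAAAAAAAAAAAAAAAAAAAAAAAAAAAAAAAAAAAAAAAAAAAAAAAAAAAAAAAAAAAAAAAAAAAAAAAAAAAAAAAAAAAAAAAAAAAAAAAAAAAAAAAAAAAAAAAAAAAAAAAAAAAAAAAAAAAAAAAAAAAAAAAAAAAAAAAAAAAAAAAAAAAAAAAAAAAAAAAAAAAAAAAAAAAAAAAAAAAAAAAAAAAAAAAAAAAAAAAAAAAAAAAAAAAAAAAAAAAAAAAAAAAAAAAAA="/>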